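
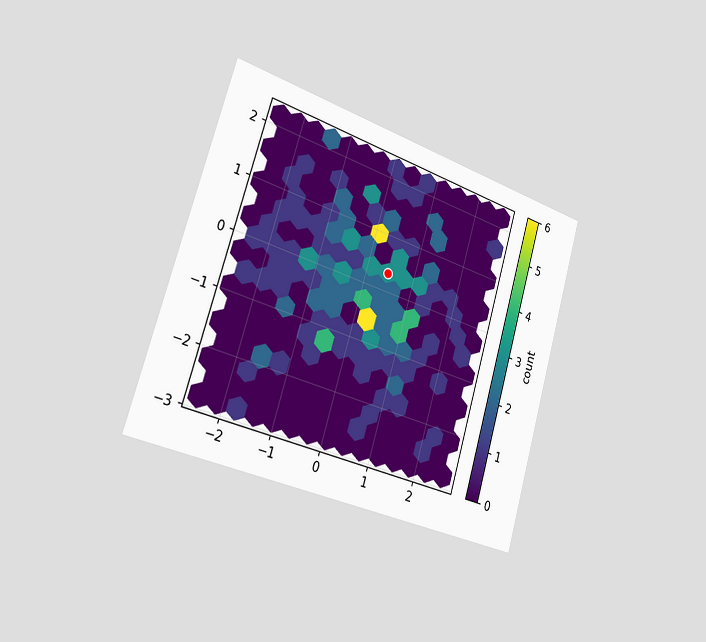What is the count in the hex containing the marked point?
3

The chart is tilted about 17° clockwise and viewed slightly from the left. The marked hex reads 3 on the colorbar.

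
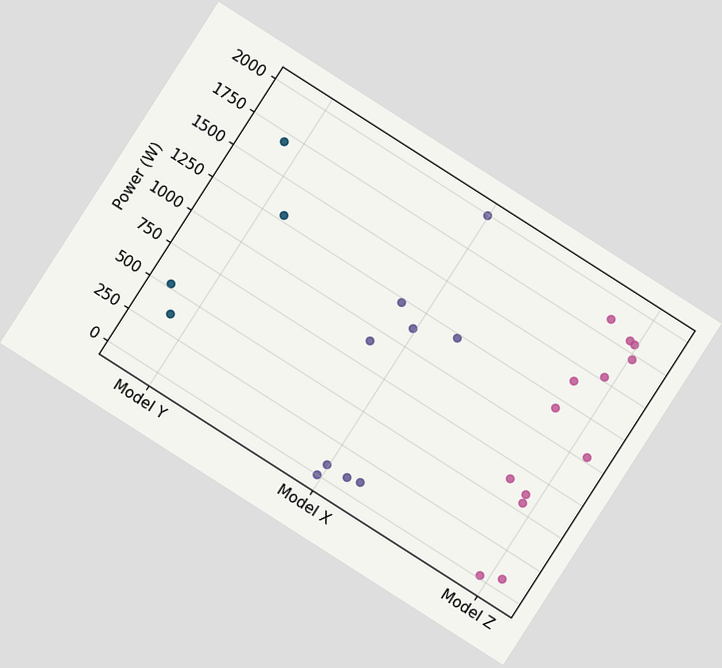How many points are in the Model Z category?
The chart is tilted about 33° clockwise. Counting the markers in the Model Z column gives 13.

13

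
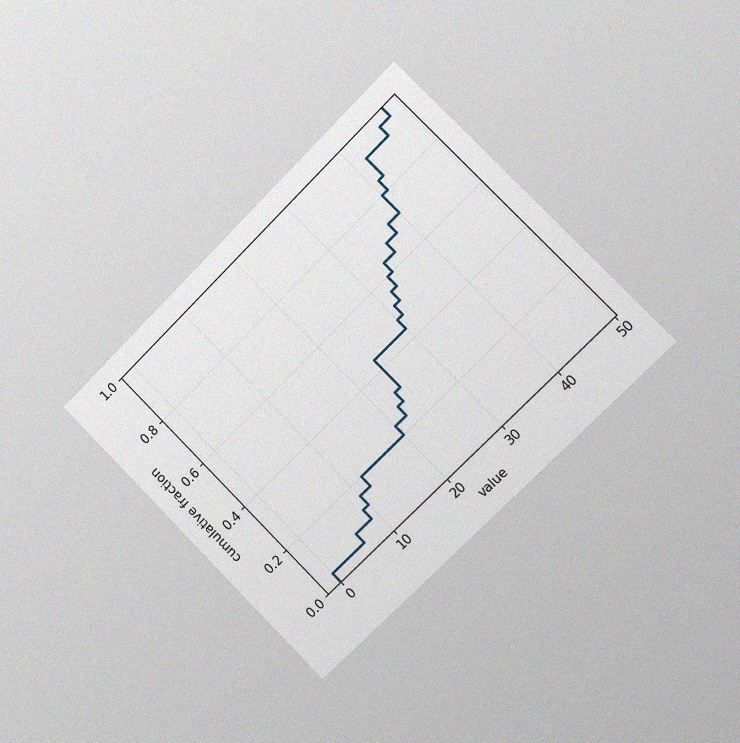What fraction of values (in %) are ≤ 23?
32%

The chart is tilted about 45° counter-clockwise and viewed slightly from the right, with some photo noise. At x=23 the ECDF step is at 32%.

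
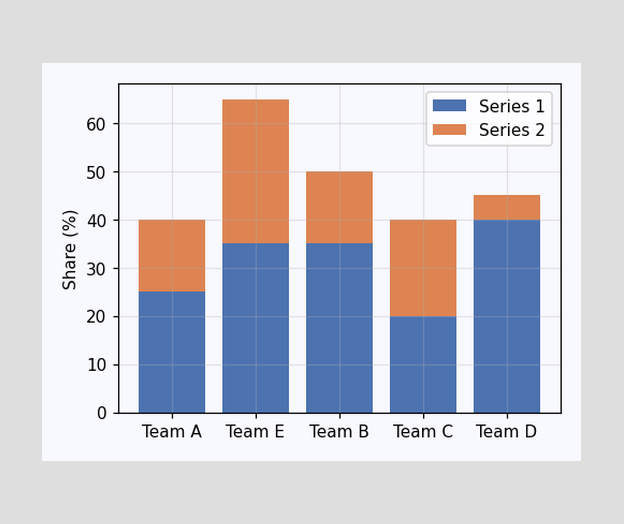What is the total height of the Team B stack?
The Team B stack's top reaches 50% on the y-axis.

50%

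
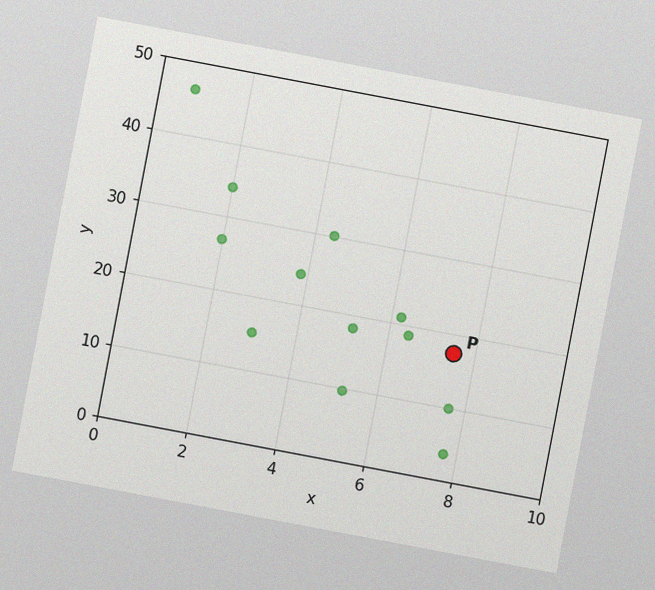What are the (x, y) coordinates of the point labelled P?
The chart is tilted about 11° clockwise, with some photo noise. Following the gridlines from P to each axis, P sits at (7.5, 17.5).

(7.5, 17.5)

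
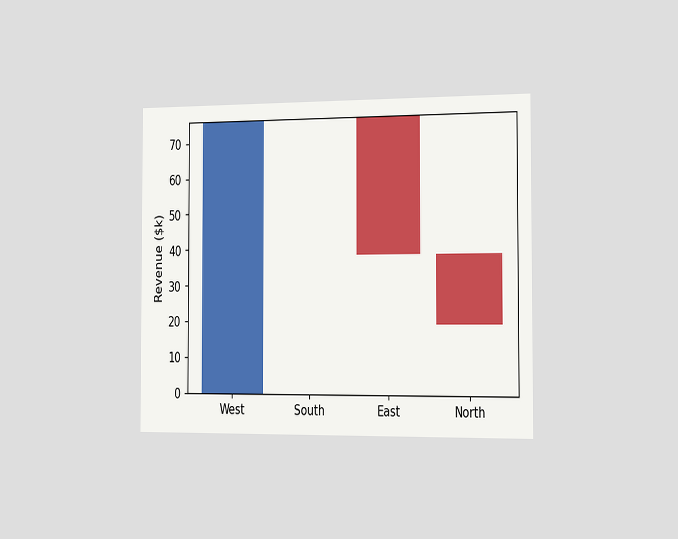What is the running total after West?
$76k

The chart is viewed slightly from the right. After West the running total reaches $76k.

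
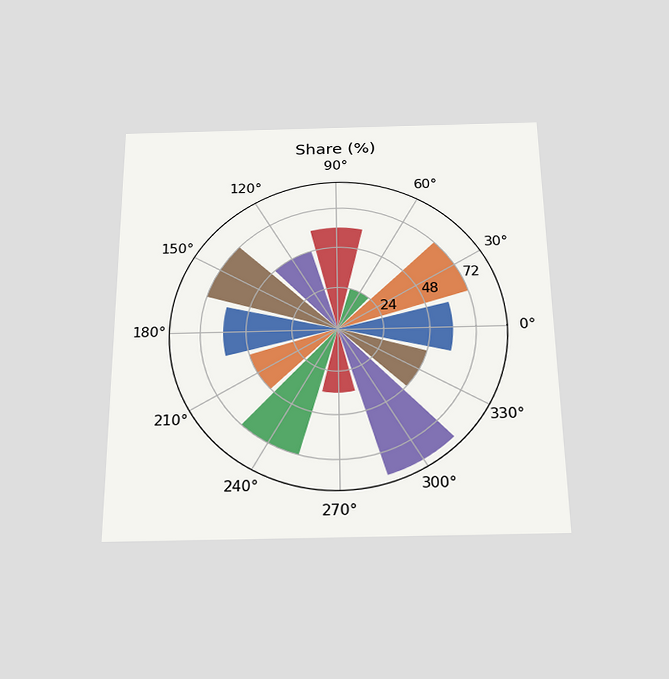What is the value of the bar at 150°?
The chart is viewed slightly from below. The bar at 150° reaches 72% on the radial axis.

72%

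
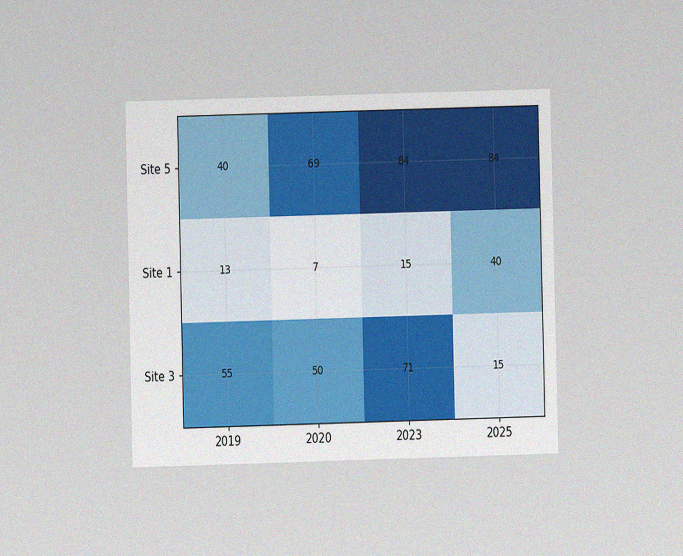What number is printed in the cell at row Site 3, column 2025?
The chart is viewed at a slight angle, with some photo noise. The (Site 3, 2025) cell reads 15.

15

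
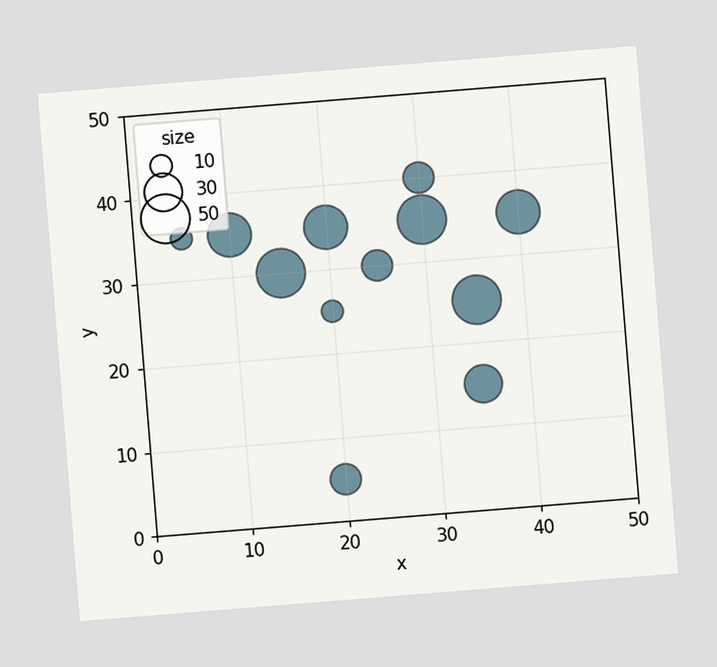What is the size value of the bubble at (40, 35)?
The chart is tilted about 5° counter-clockwise. Matching the bubble at (40, 35) against the size legend gives 40.

40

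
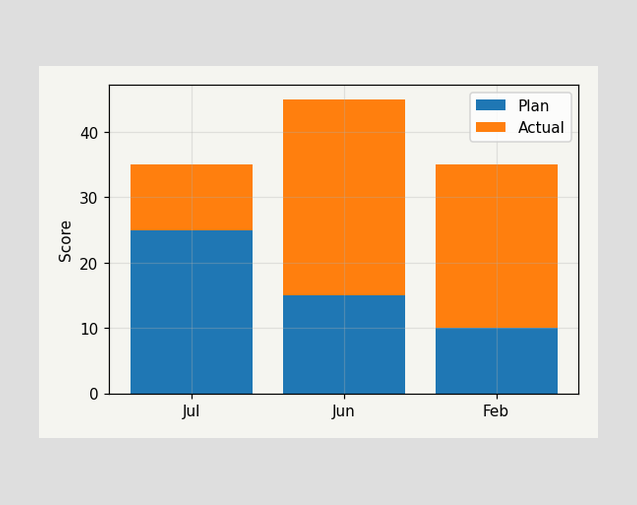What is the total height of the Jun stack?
45

The Jun stack's top reaches 45 on the y-axis.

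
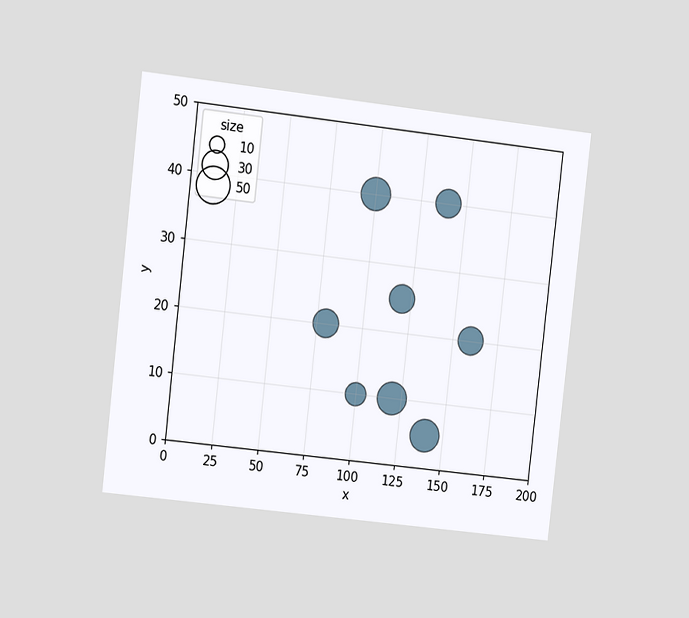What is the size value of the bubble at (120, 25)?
The chart is tilted about 6° clockwise and viewed at a slight angle. Matching the bubble at (120, 25) against the size legend gives 30.

30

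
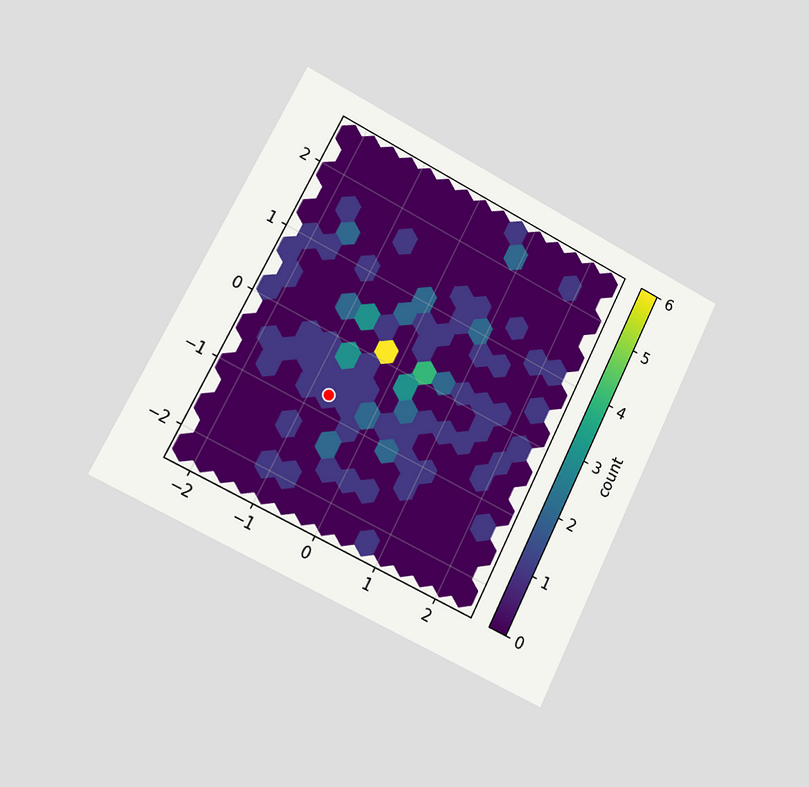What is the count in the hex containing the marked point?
1

The chart is tilted about 27° clockwise and viewed slightly from the left. The marked hex reads 1 on the colorbar.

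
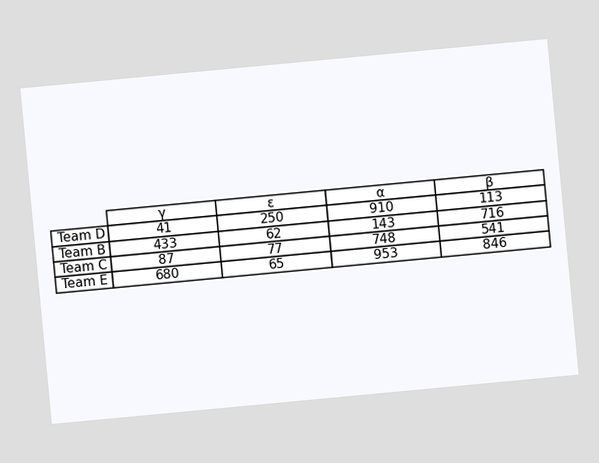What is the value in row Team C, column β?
The chart is tilted about 5° counter-clockwise. The (Team C, β) cell reads 541.

541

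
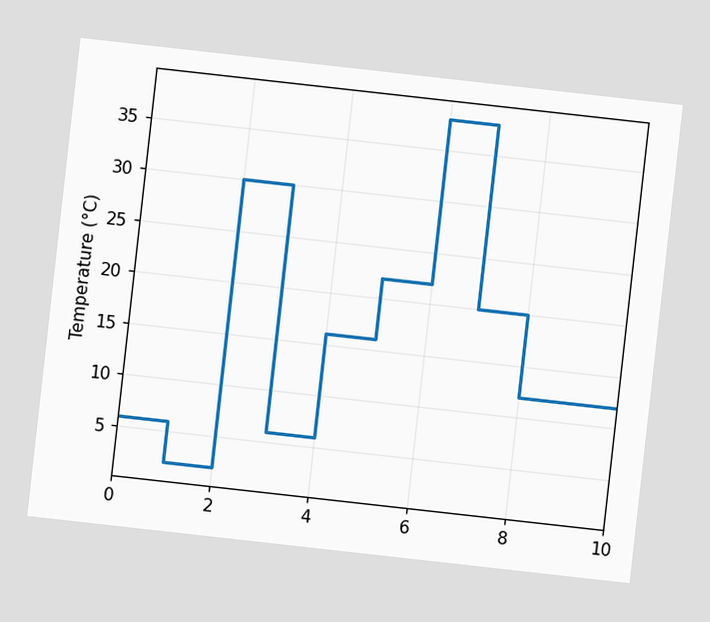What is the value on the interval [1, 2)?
The chart is tilted about 6° clockwise. On [1, 2) the step sits at 2°C.

2°C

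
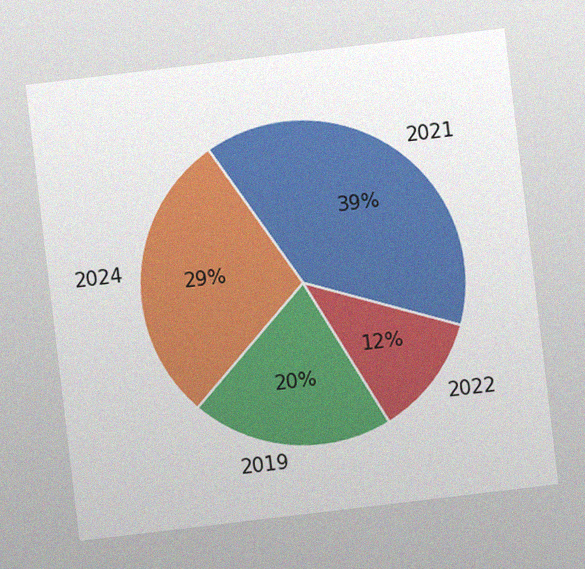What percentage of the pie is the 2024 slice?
The chart is tilted about 7° counter-clockwise, with some photo noise. The 2024 slice takes up 29% of the pie.

29%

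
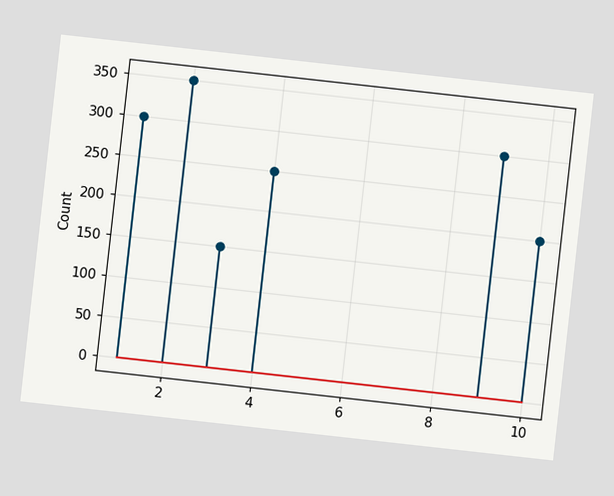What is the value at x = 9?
300

The chart is tilted about 6° clockwise. The stem at x=9 reaches 300.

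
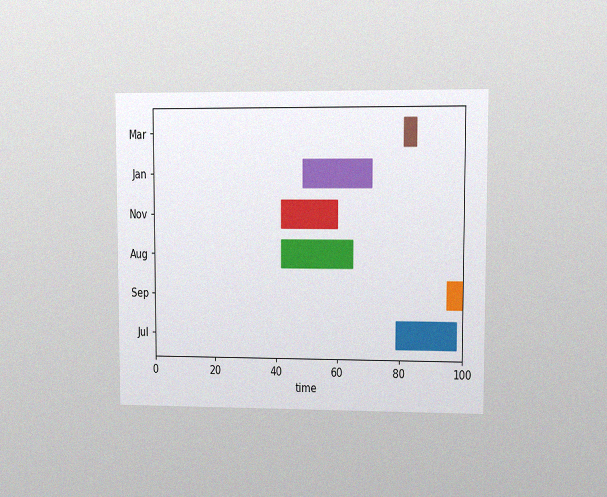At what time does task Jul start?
The chart is viewed at a slight angle, with some photo noise. The Jul bar begins at t=79.

79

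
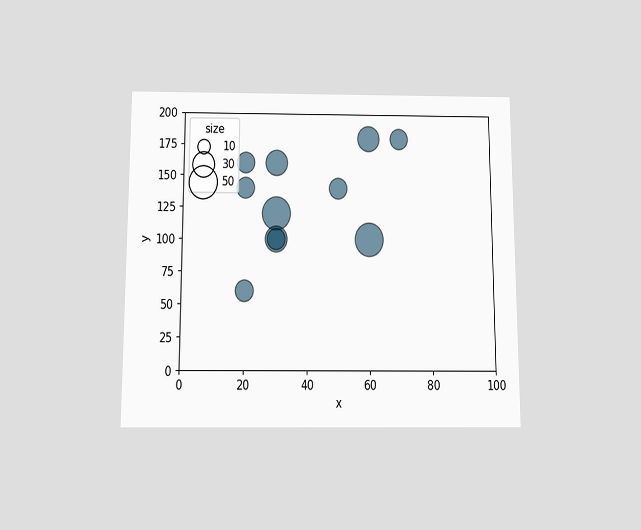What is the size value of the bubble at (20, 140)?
The chart is viewed slightly from below. Matching the bubble at (20, 140) against the size legend gives 20.

20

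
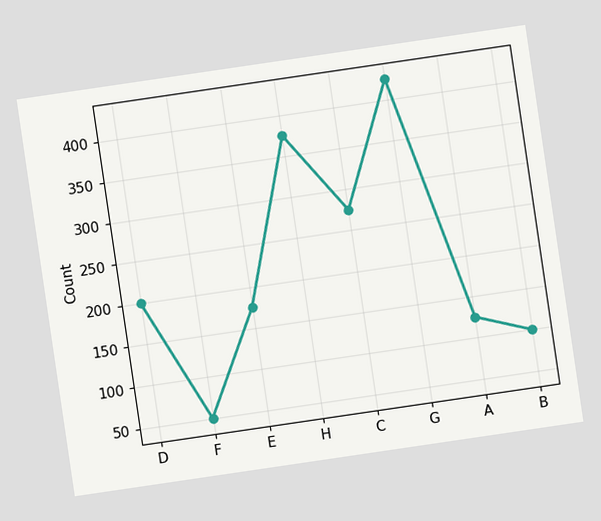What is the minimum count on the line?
50

The chart is tilted about 8° counter-clockwise. The lowest point is at F, and reading across to the y-axis gives 50.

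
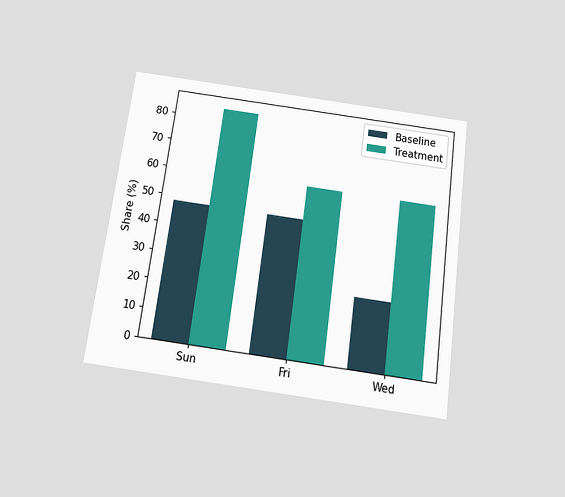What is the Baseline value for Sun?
48%

The chart is tilted about 8° clockwise and viewed slightly from below. The Baseline bar at Sun reaches 48% on the y-axis.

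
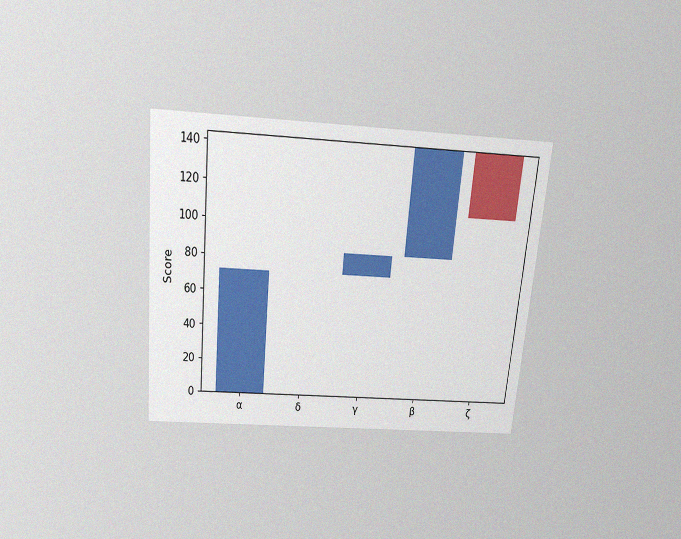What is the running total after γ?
The chart is tilted about 5° clockwise and viewed slightly from above, with some photo noise. After γ the running total reaches 84.

84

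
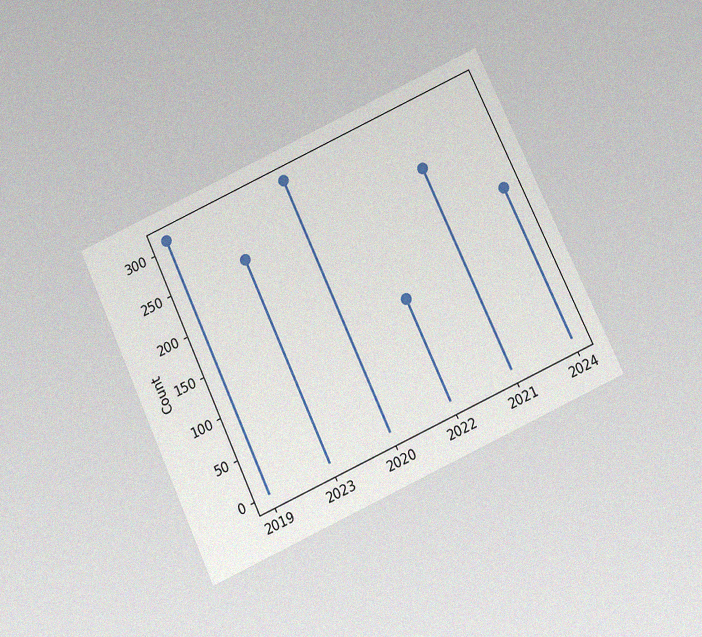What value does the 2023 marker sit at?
248

The chart is tilted about 25° counter-clockwise and viewed slightly from below, with some photo noise. The 2023 marker sits at 248.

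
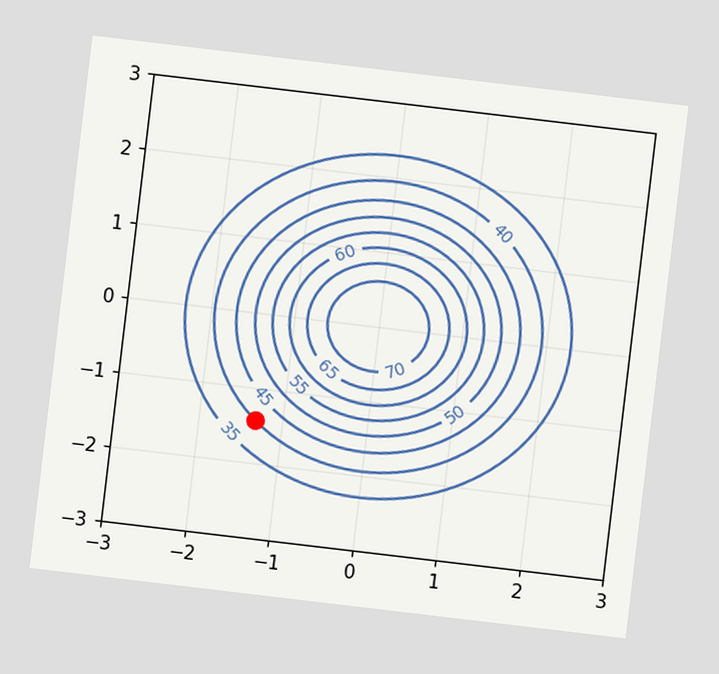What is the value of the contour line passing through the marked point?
The chart is tilted about 7° clockwise. The marked point sits on the contour labelled 40.

40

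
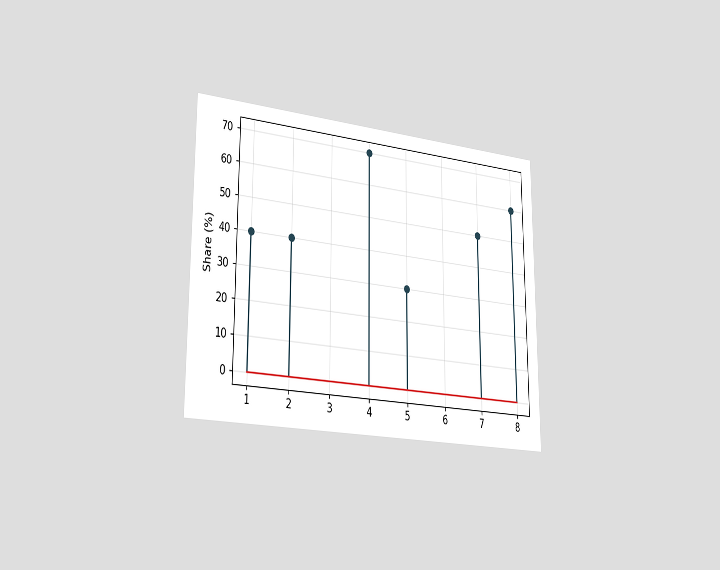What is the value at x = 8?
60%

The chart is viewed slightly from the left. The stem at x=8 reaches 60%.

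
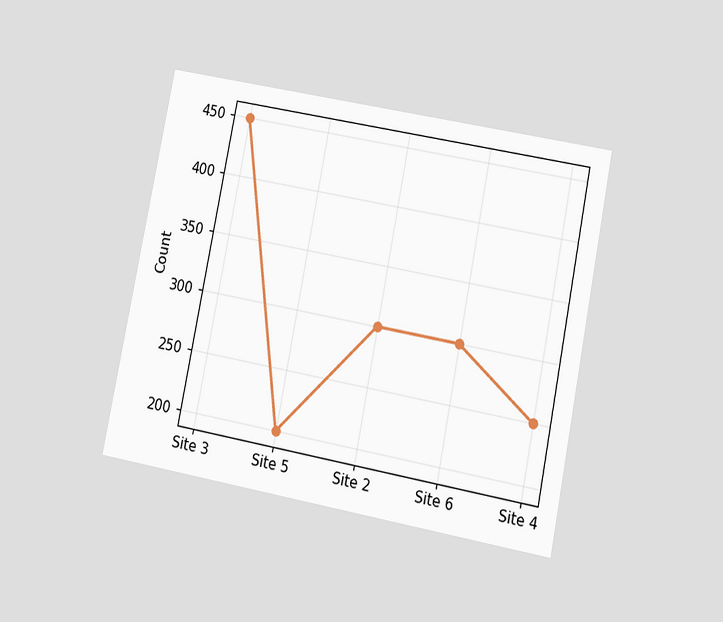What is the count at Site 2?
300

The chart is tilted about 11° clockwise and viewed at a slight angle. At Site 2, the line is at 300.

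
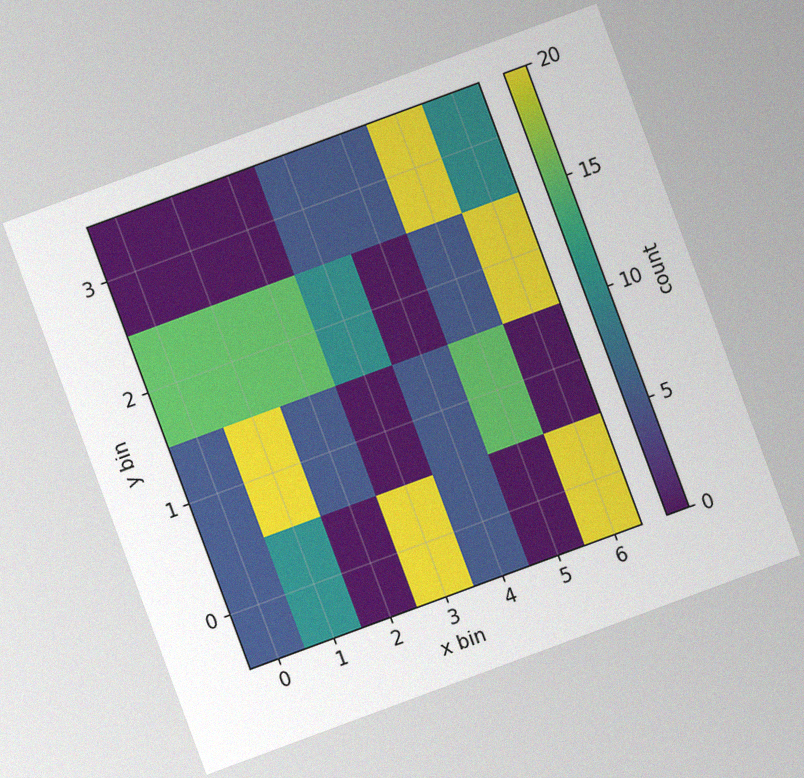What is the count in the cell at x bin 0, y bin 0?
5

The chart is tilted about 20° counter-clockwise, with some photo noise. Matching the cell (0, 0) against the colorbar gives 5.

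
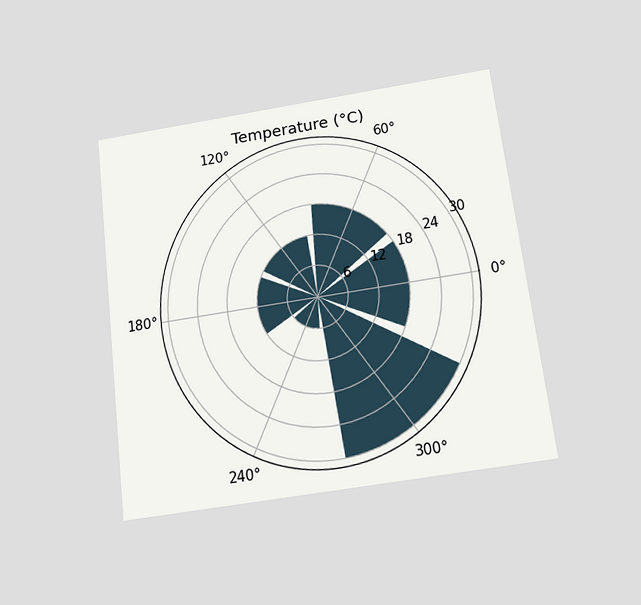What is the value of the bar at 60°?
18°C

The chart is tilted about 7° counter-clockwise and viewed slightly from below. The bar at 60° reaches 18°C on the radial axis.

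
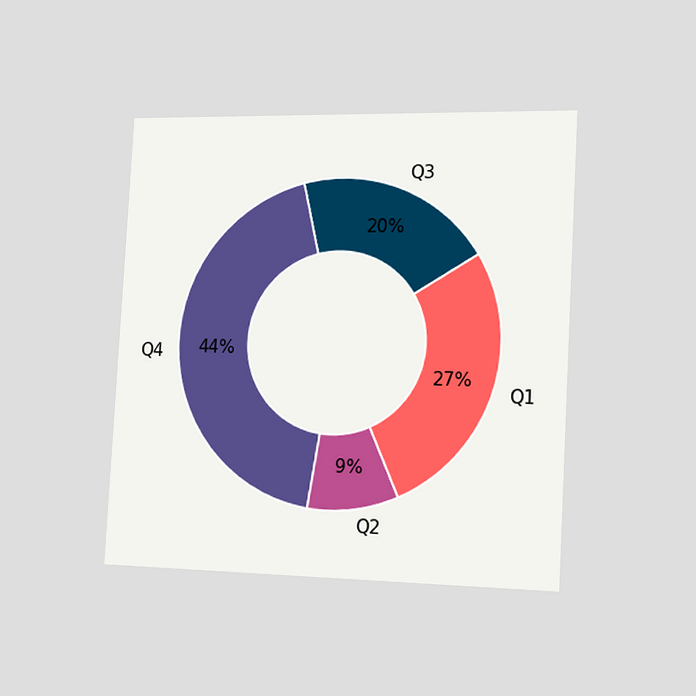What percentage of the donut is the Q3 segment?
20%

The chart is tilted about 3° clockwise and viewed slightly from the right. The Q3 segment takes up 20% of the ring.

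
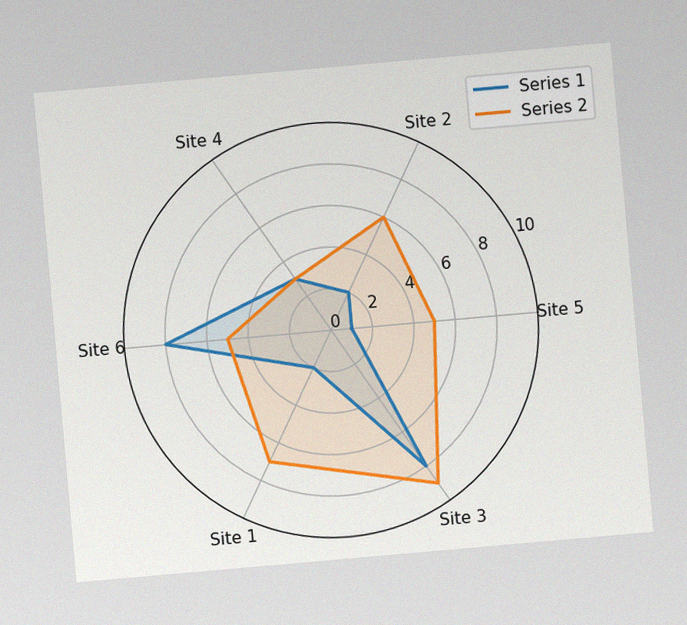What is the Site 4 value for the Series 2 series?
3

The chart is tilted about 5° counter-clockwise, with some photo noise. On the Site 4 axis, Series 2 reaches 3.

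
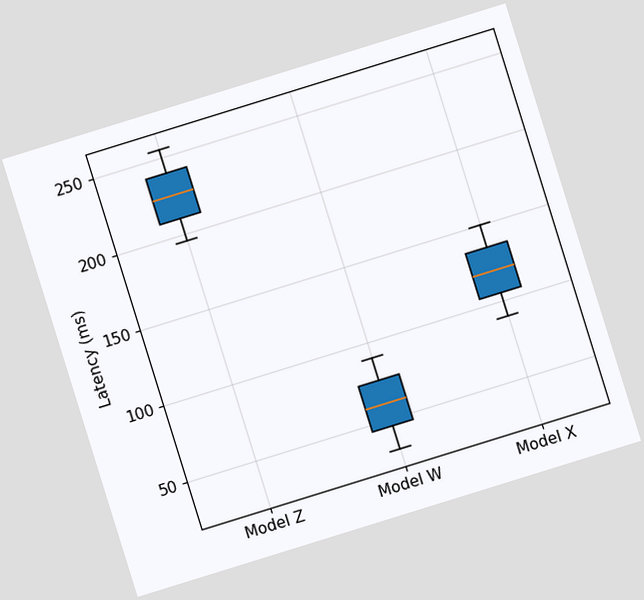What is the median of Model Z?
The chart is tilted about 17° counter-clockwise. The median line in the Model Z box sits at 225ms.

225ms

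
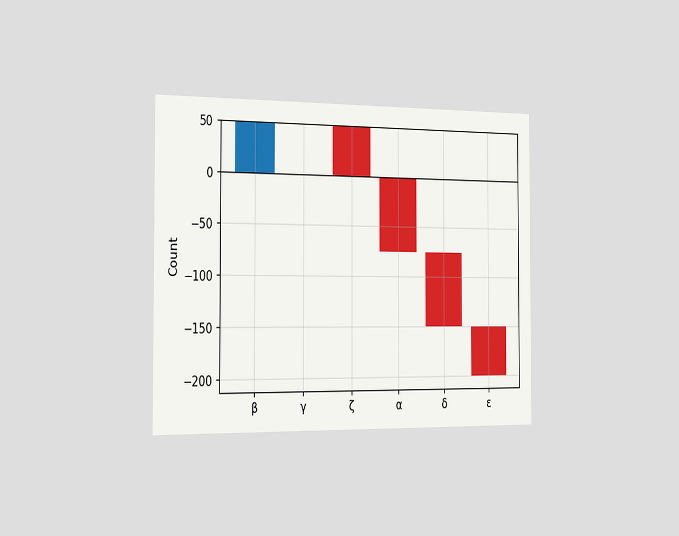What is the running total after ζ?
0

The chart is viewed slightly from the left. After ζ the running total reaches 0.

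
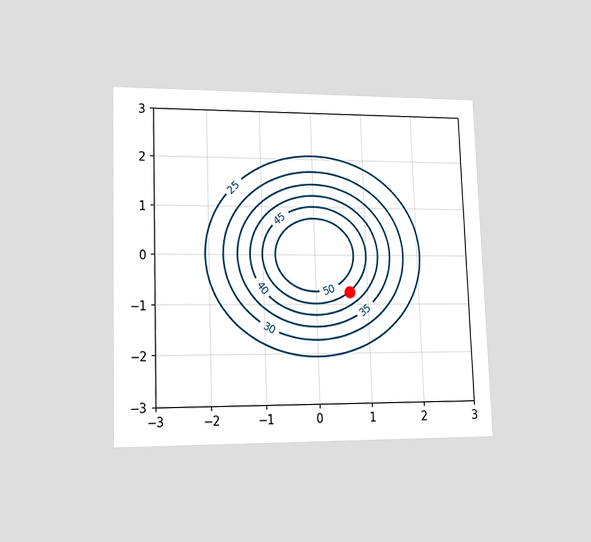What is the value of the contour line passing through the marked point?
45

The chart is tilted about 2° counter-clockwise and viewed at a slight angle. The marked point sits on the contour labelled 45.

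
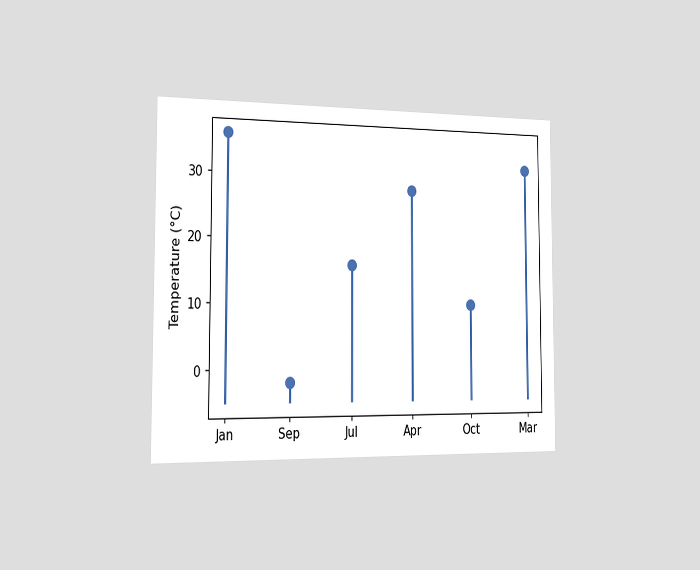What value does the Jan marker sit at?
36°C

The chart is viewed slightly from the left. The Jan marker sits at 36°C.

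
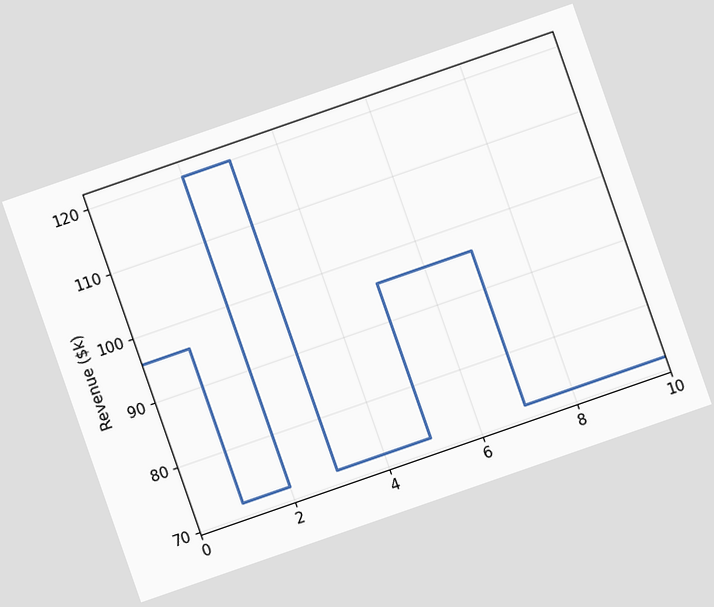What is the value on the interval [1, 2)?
The chart is tilted about 19° counter-clockwise. On [1, 2) the step sits at $72k.

$72k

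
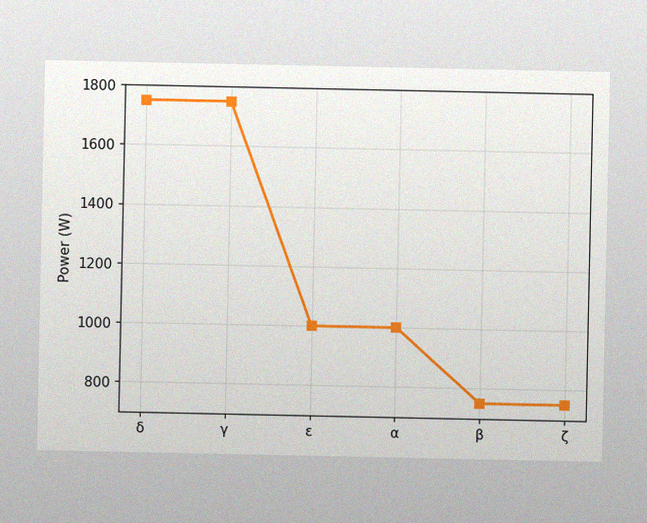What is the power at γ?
1750W

The image has some photo noise and uneven lighting. At γ, the line is at 1750W.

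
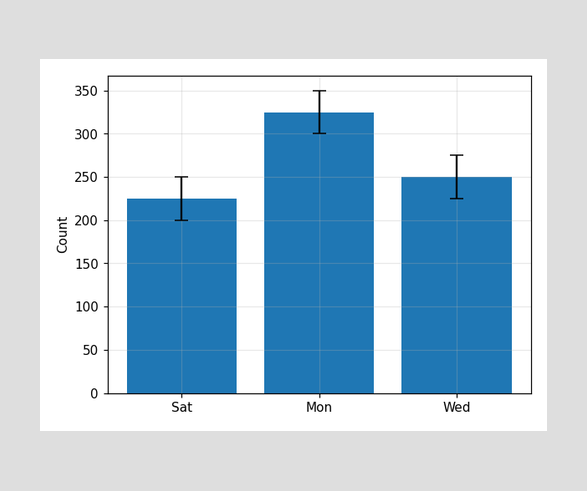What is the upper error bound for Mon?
350

The Mon bar's upper whisker reaches 350.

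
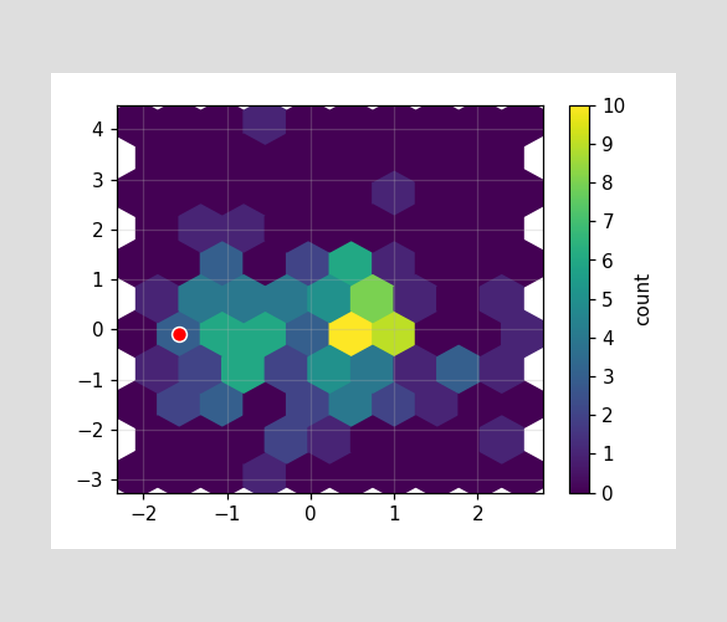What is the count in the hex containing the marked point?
3

The marked hex reads 3 on the colorbar.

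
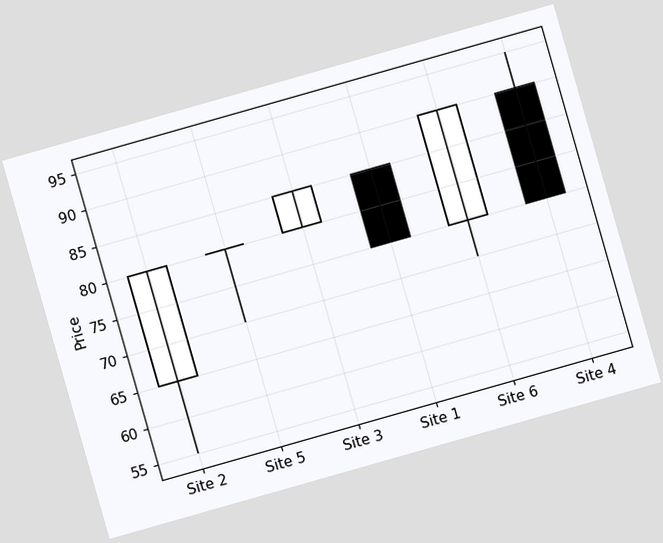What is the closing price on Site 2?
80

The chart is tilted about 16° counter-clockwise. The Site 2 candle closes at 80.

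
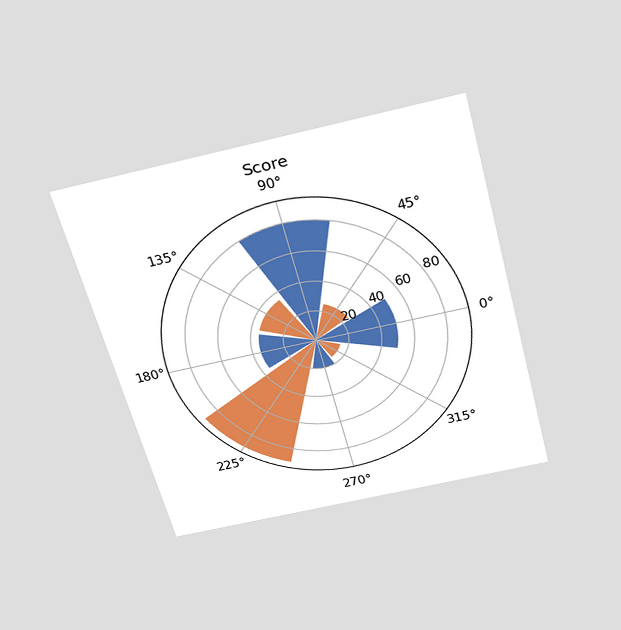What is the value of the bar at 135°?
35

The chart is tilted about 15° counter-clockwise and viewed slightly from above. The bar at 135° reaches 35 on the radial axis.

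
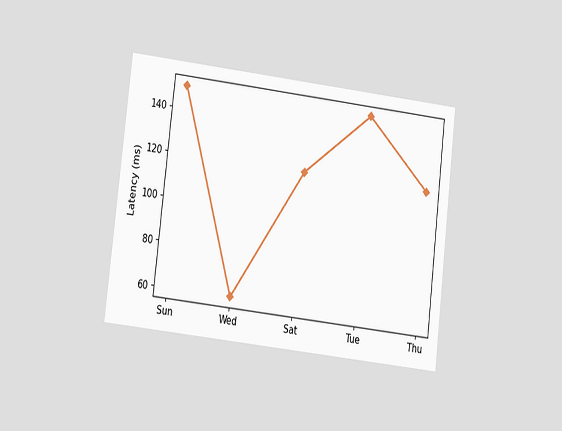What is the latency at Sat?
120ms

The chart is tilted about 7° clockwise and viewed at a slight angle. At Sat, the line is at 120ms.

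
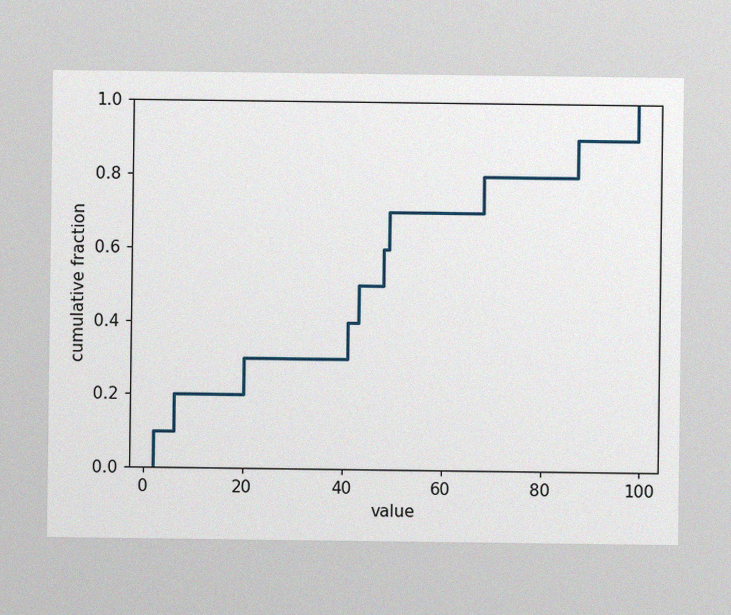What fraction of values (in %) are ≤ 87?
90%

The image has some photo noise and uneven lighting. At x=87 the ECDF step is at 90%.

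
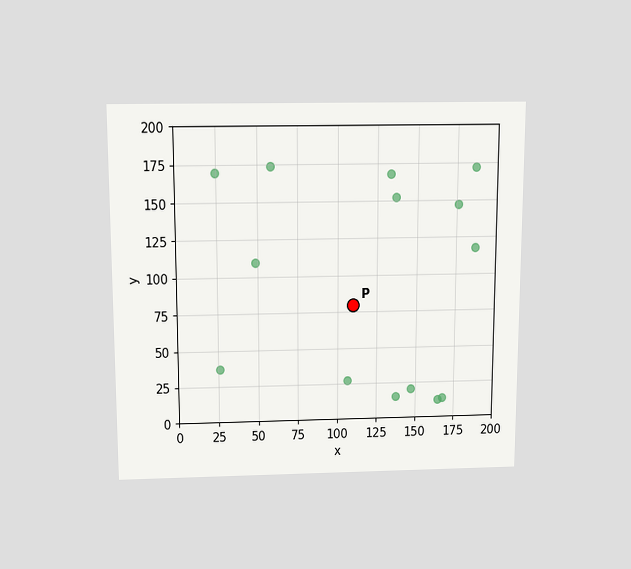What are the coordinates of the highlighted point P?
The chart is viewed slightly from above. Following the gridlines from P to each axis, P sits at (110, 80).

(110, 80)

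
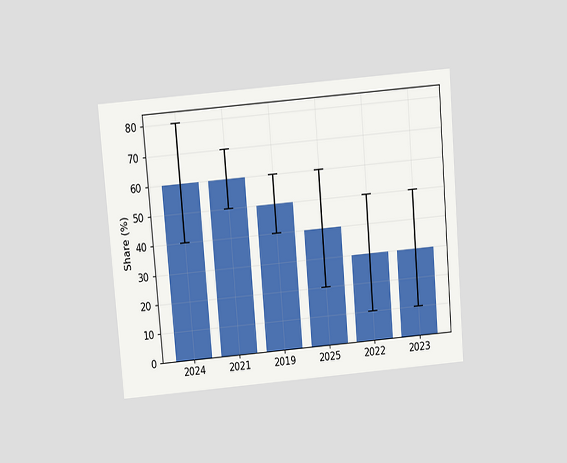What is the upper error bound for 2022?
The chart is tilted about 5° counter-clockwise and viewed slightly from above. The 2022 bar's upper whisker reaches 50%.

50%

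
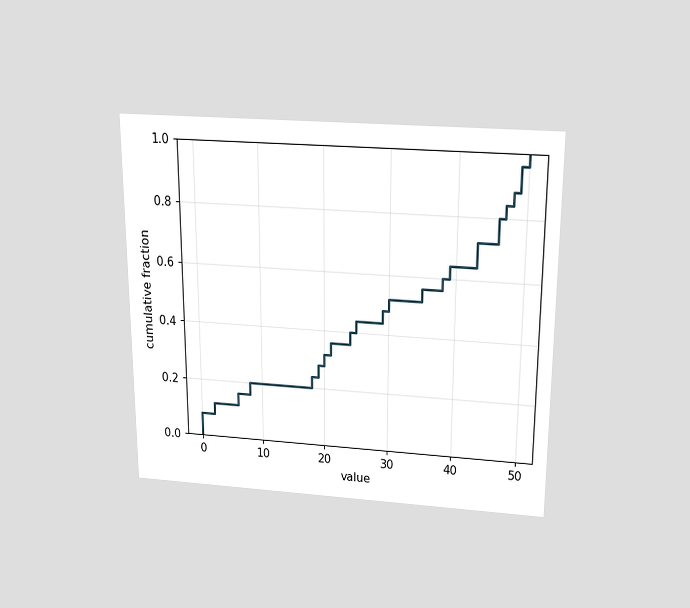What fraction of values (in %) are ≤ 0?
8%

The chart is viewed slightly from above. At x=0 the ECDF step is at 8%.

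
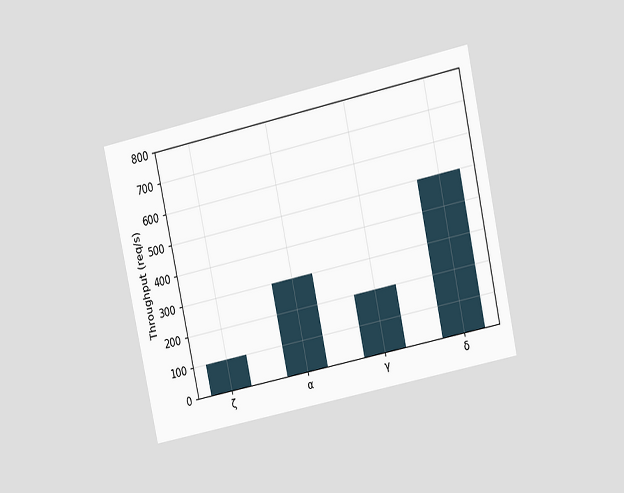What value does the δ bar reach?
The chart is tilted about 12° counter-clockwise and viewed at a slight angle. Reading along the chart's y-axis, the δ bar reaches 500req/s.

500req/s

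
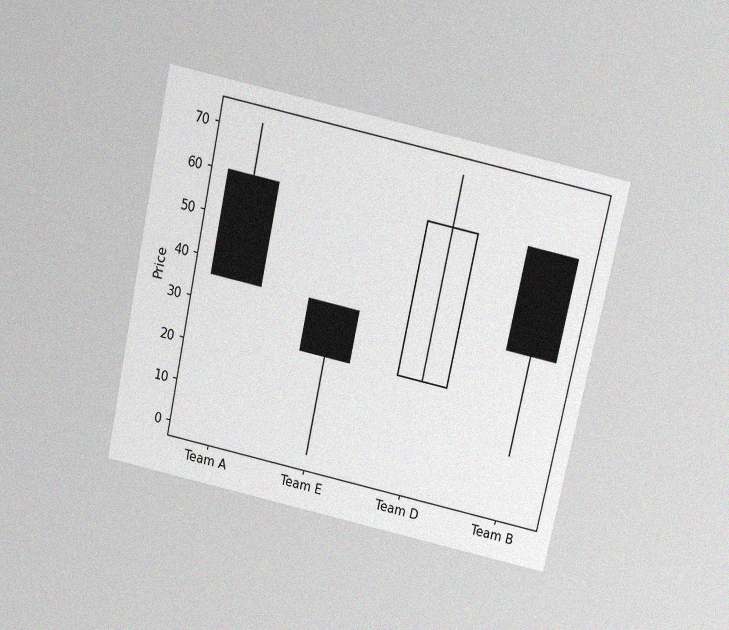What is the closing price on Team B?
36

The chart is tilted about 12° clockwise and viewed slightly from above, with some photo noise. The Team B candle closes at 36.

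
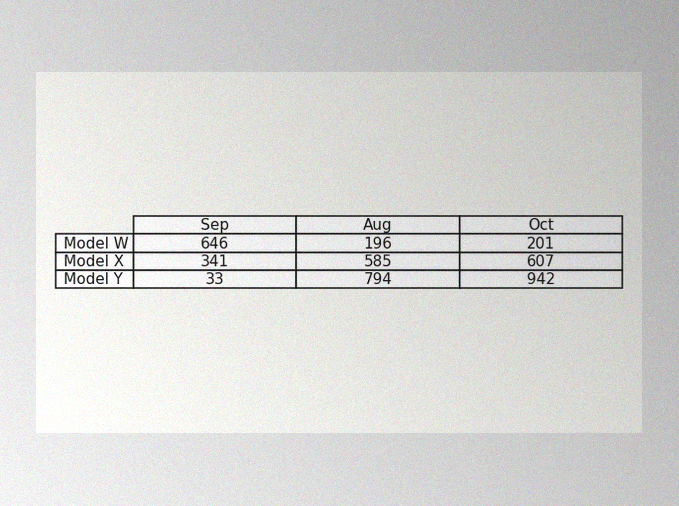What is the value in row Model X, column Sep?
The image has some photo noise and uneven lighting. The (Model X, Sep) cell reads 341.

341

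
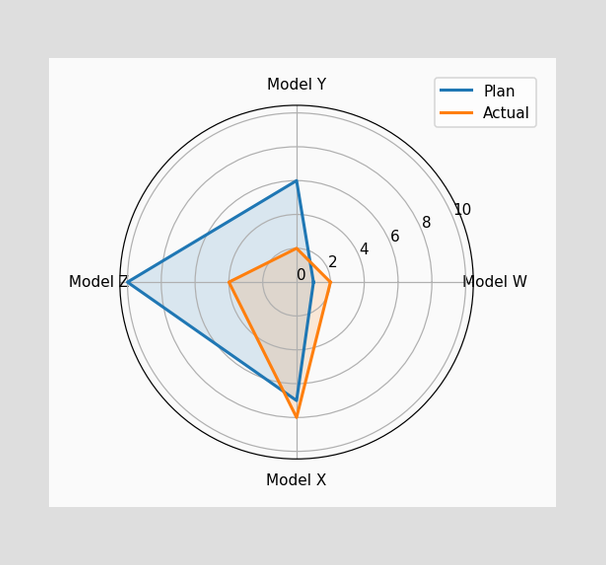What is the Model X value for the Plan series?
On the Model X axis, Plan reaches 7.

7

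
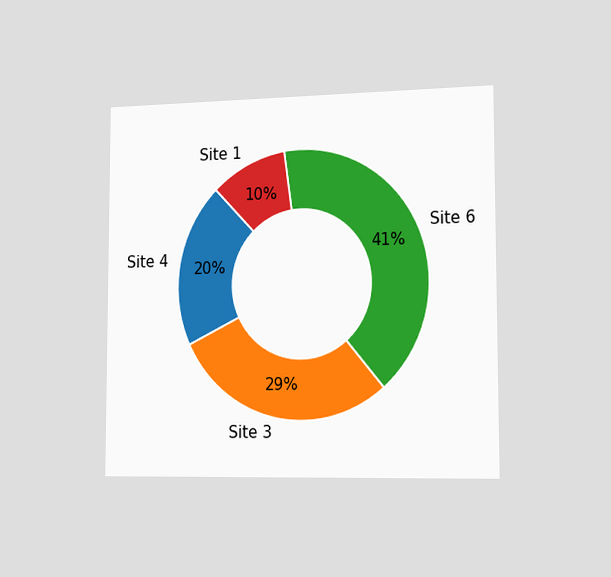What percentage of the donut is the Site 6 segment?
41%

The chart is viewed slightly from the right. The Site 6 segment takes up 41% of the ring.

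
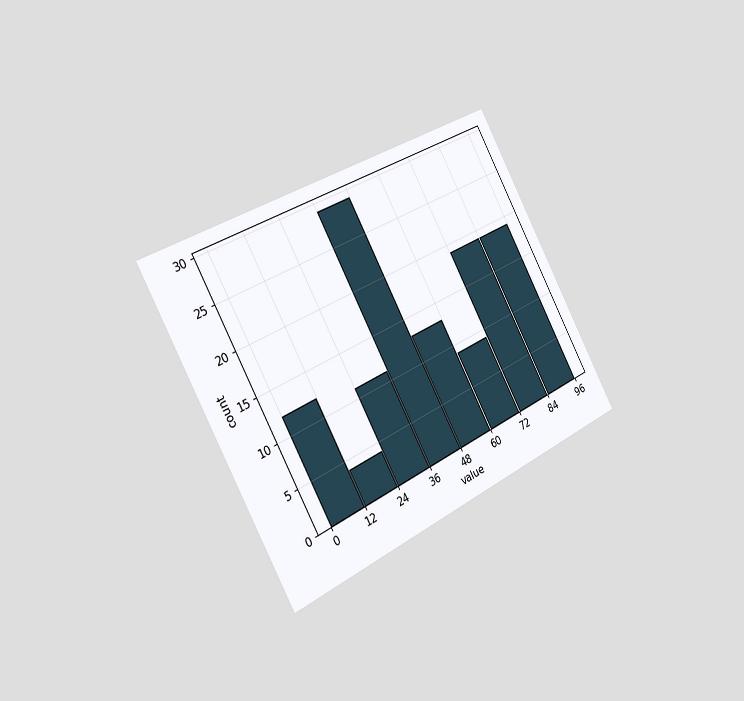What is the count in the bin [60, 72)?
The chart is tilted about 28° counter-clockwise and viewed slightly from the left. The [60, 72) bin has height 9.

9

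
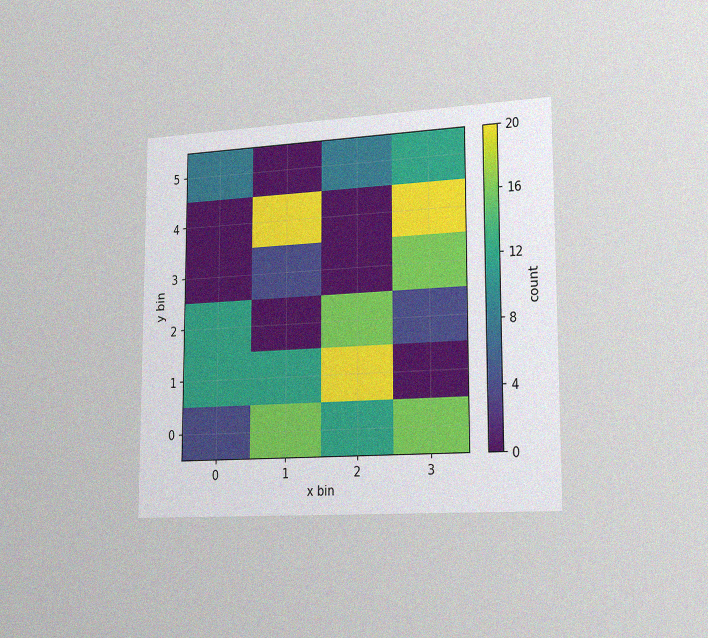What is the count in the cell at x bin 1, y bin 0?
The chart is viewed slightly from the right, with some photo noise. Matching the cell (1, 0) against the colorbar gives 16.

16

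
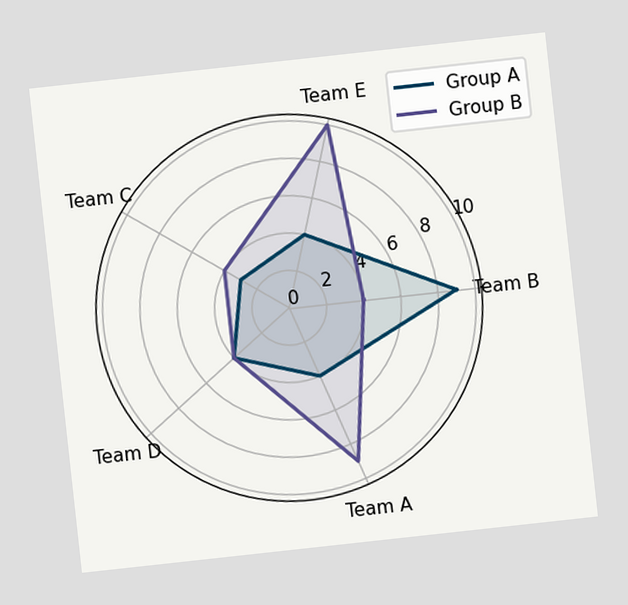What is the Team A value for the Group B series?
9

The chart is tilted about 6° counter-clockwise. On the Team A axis, Group B reaches 9.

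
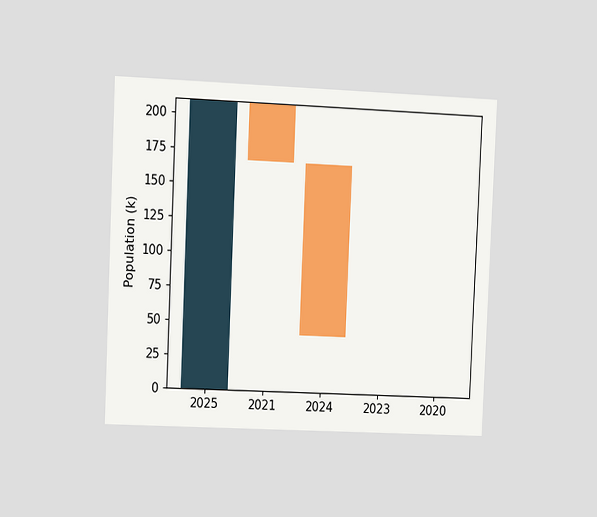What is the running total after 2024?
42k

The chart is tilted about 3° clockwise and viewed at a slight angle. After 2024 the running total reaches 42k.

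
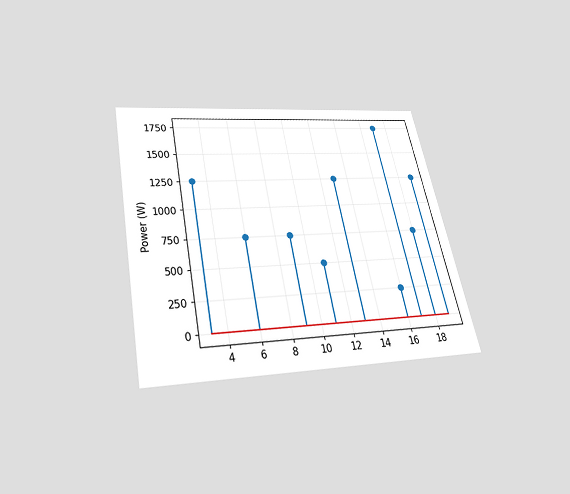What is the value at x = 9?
750W

The chart is tilted about 12° counter-clockwise and viewed slightly from below. The stem at x=9 reaches 750W.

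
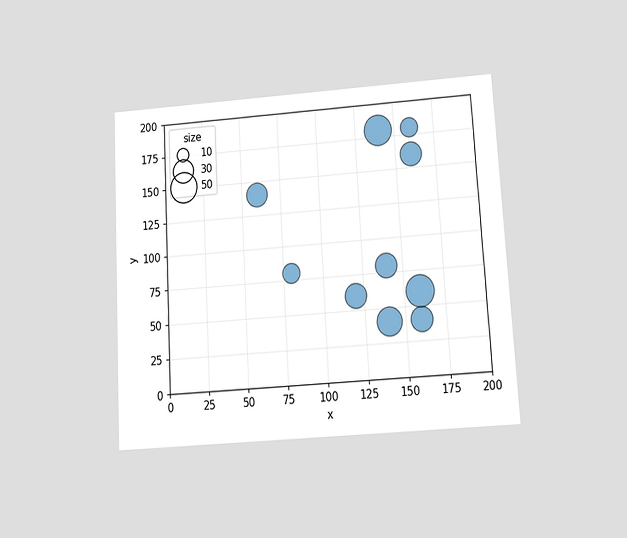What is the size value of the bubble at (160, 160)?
30

The chart is tilted about 3° counter-clockwise and viewed slightly from below. Matching the bubble at (160, 160) against the size legend gives 30.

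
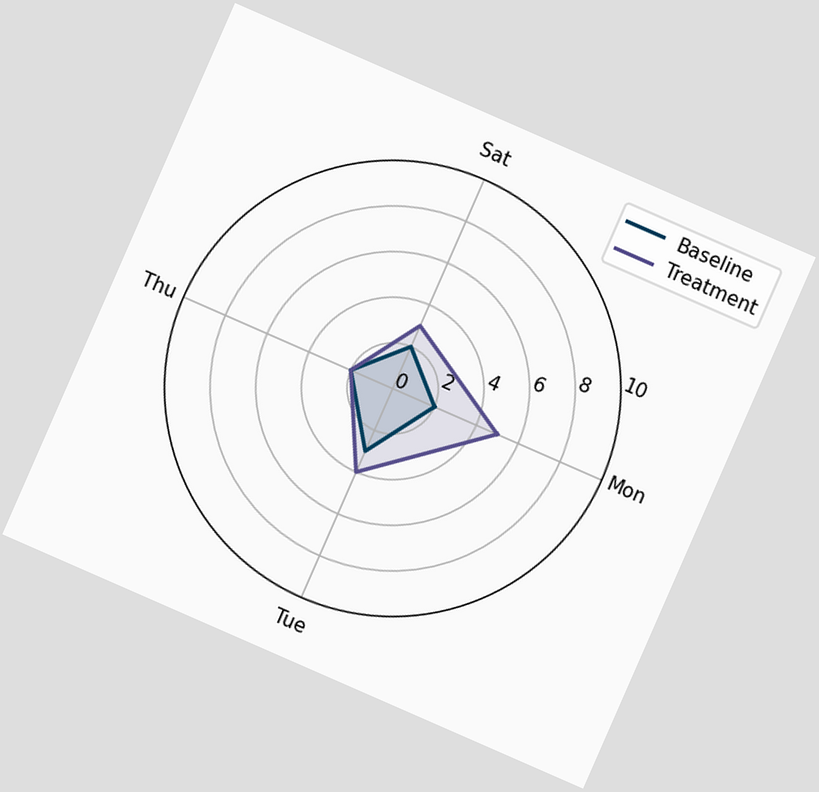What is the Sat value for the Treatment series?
The chart is tilted about 24° clockwise. On the Sat axis, Treatment reaches 3.

3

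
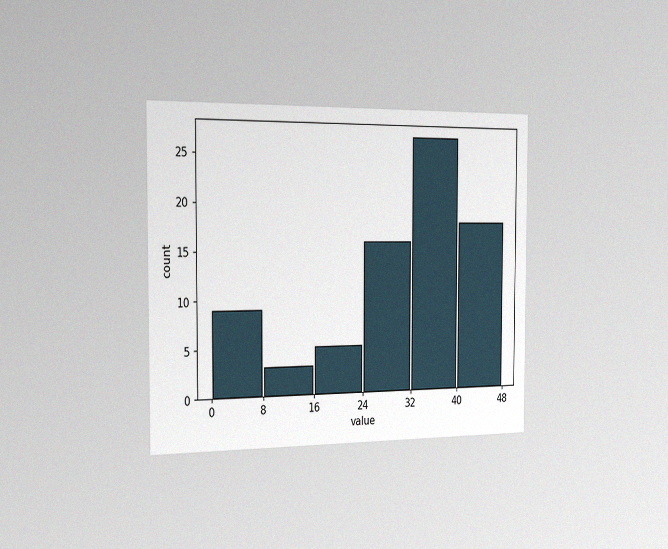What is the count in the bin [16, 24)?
5

The chart is viewed slightly from the left, with some photo noise. The [16, 24) bin has height 5.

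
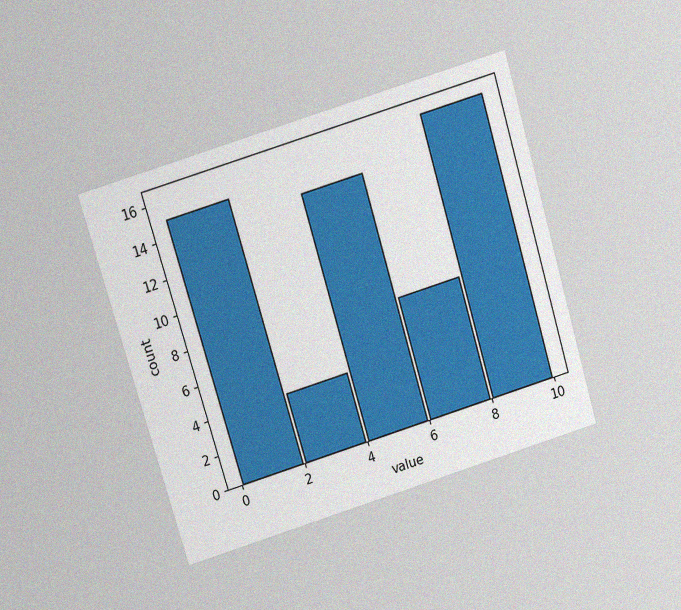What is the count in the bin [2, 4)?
4

The chart is tilted about 17° counter-clockwise and viewed slightly from above, with some photo noise. The [2, 4) bin has height 4.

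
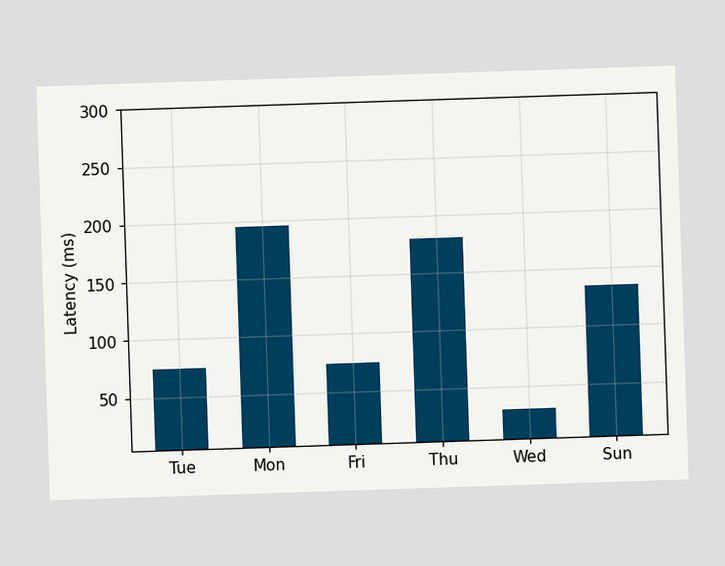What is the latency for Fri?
75ms

Reading along the chart's y-axis, the Fri bar reaches 75ms.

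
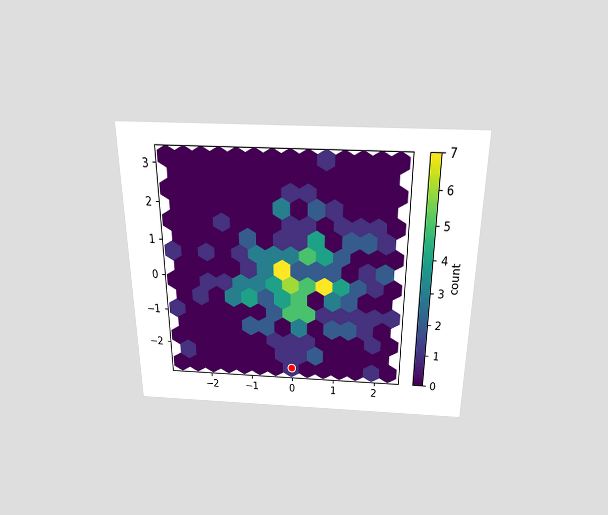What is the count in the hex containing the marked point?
The chart is viewed slightly from above. The marked hex reads 1 on the colorbar.

1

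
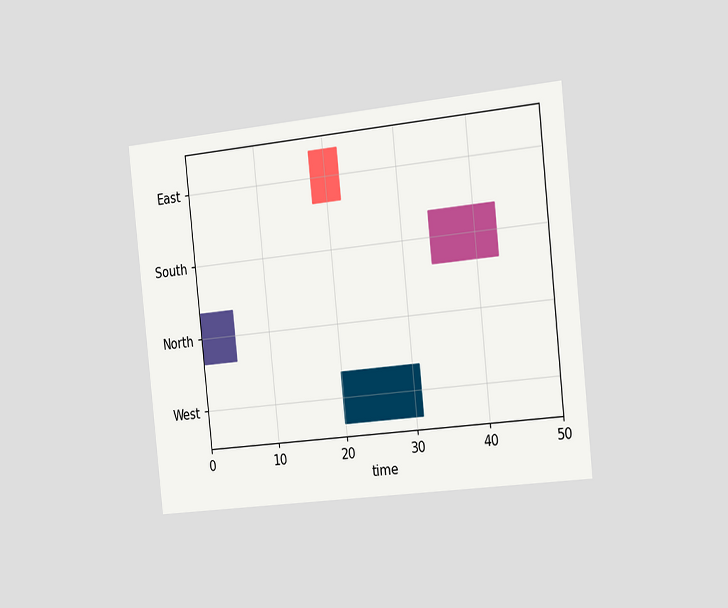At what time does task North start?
0

The chart is tilted about 6° counter-clockwise and viewed slightly from the right. The North bar begins at t=0.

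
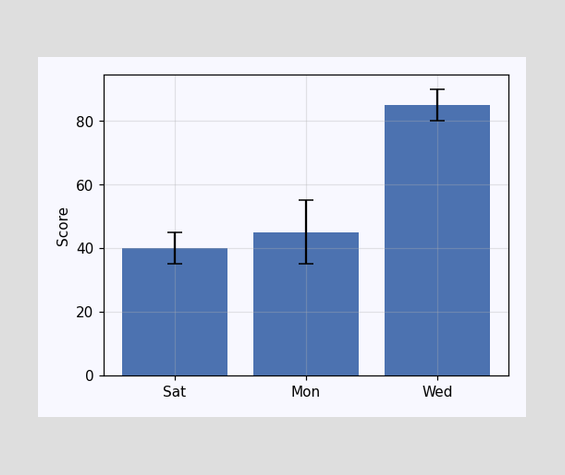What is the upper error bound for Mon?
The Mon bar's upper whisker reaches 55.

55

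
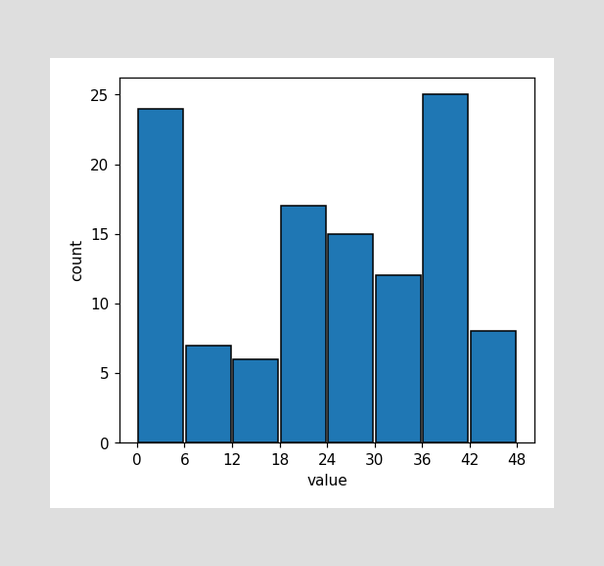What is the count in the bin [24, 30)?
15

The [24, 30) bin has height 15.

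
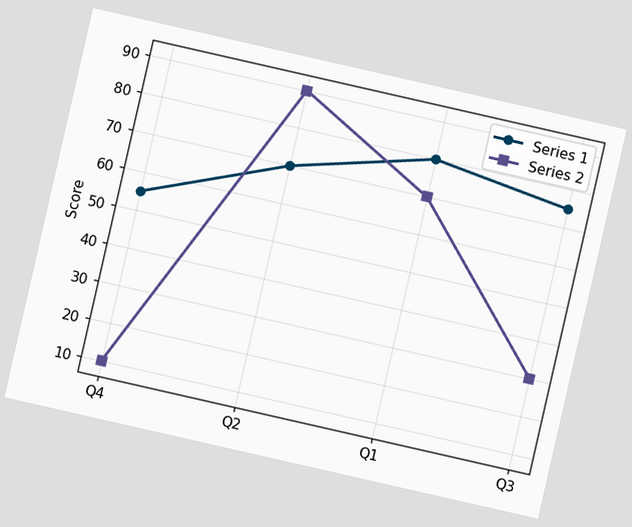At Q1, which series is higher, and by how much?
Series 1, by 10

The chart is tilted about 13° clockwise. At Q1, Series 1 sits above the other line by 10.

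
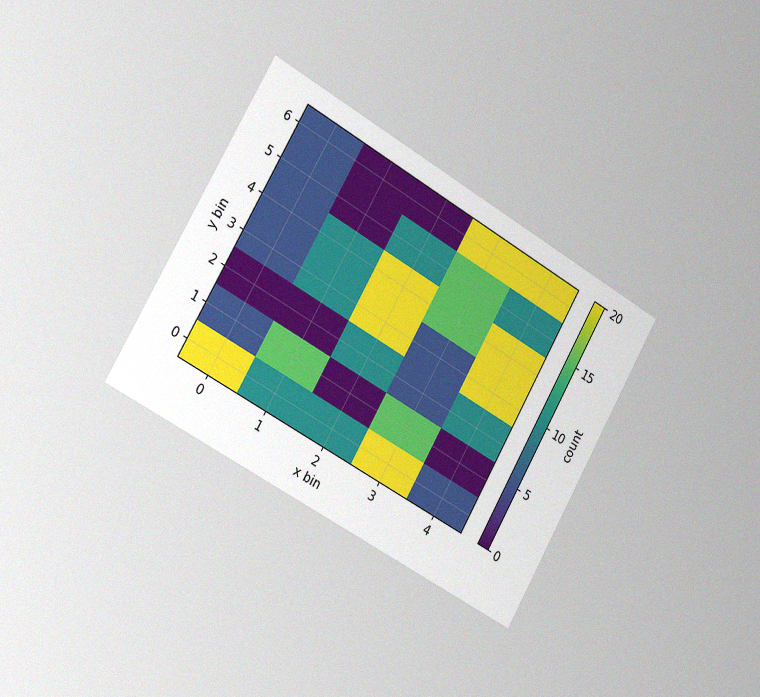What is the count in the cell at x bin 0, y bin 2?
0

The chart is tilted about 30° clockwise and viewed slightly from the left, with some photo noise. Matching the cell (0, 2) against the colorbar gives 0.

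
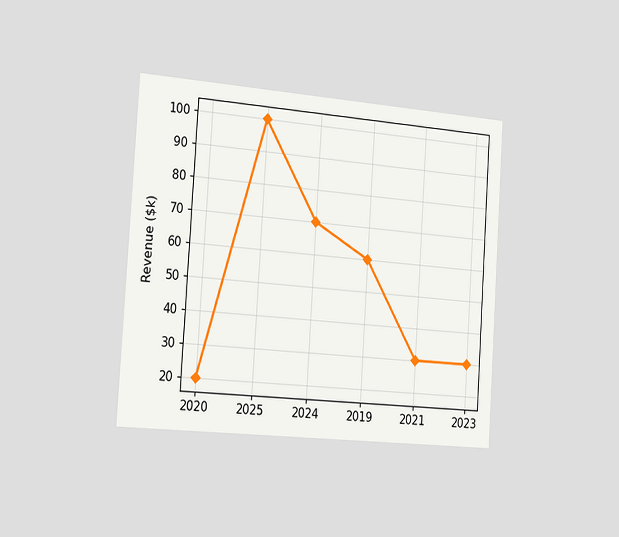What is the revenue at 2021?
$30k

The chart is tilted about 4° clockwise and viewed slightly from the left. At 2021, the line is at $30k.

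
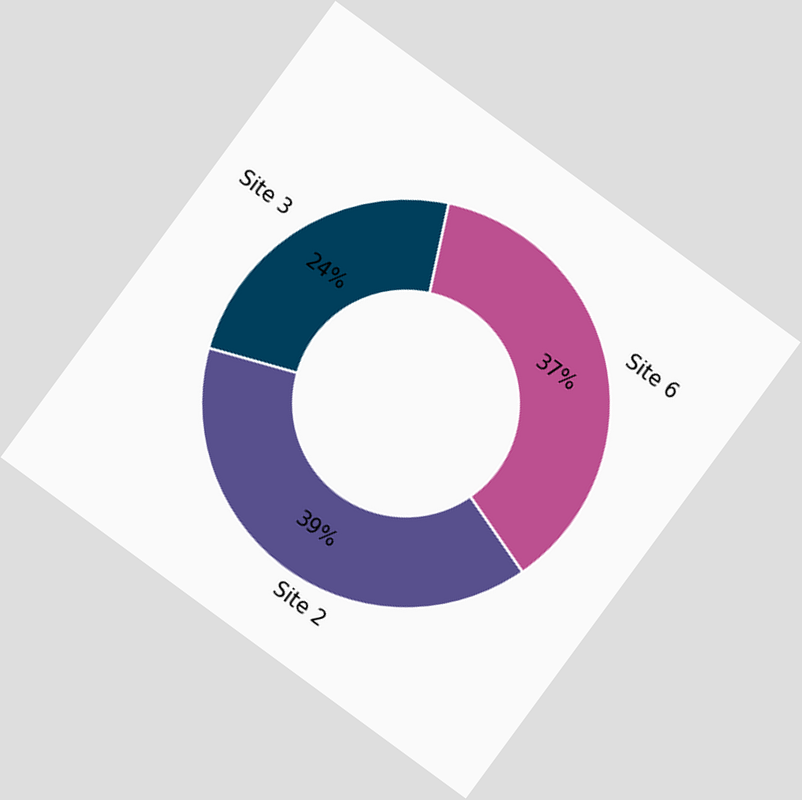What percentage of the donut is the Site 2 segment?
The chart is tilted about 36° clockwise. The Site 2 segment takes up 39% of the ring.

39%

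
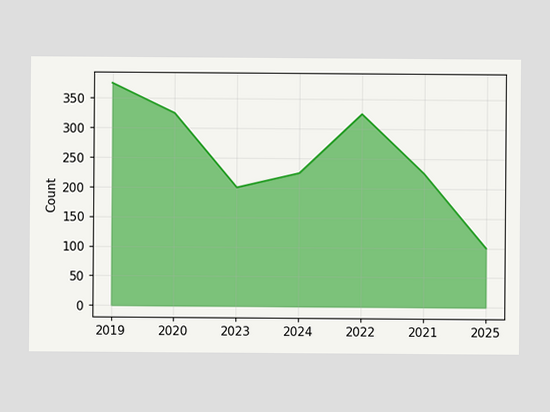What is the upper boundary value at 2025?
At 2025 the upper boundary is at 100.

100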